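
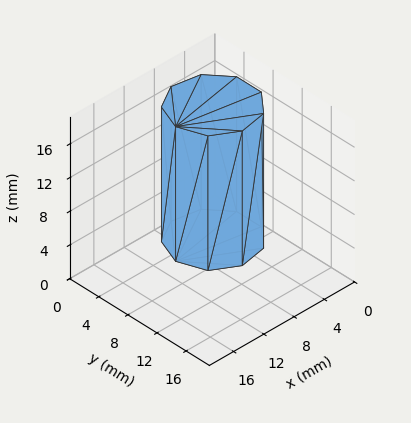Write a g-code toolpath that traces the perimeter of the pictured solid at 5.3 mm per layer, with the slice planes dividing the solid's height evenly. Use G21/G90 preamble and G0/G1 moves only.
Reading the render: the shape is a regular 9-sided prism (a cylinder approximated with 9 flat sides), circumscribed radius ≈ 5 mm, height ≈ 16 mm (dimensions read to the nearest mm from the axis ticks). For the g-code, the solid's height is divided into equal slices at the stated Δz and each level perimeter traced with G1 moves after a G0 lift.

; perimeter-only toolpath
G21 ; units = mm
G90 ; absolute positioning
G28 ; home
; layer 1
G0 Z5.3
G0 X10.0 Y5.0
G1 X8.8 Y8.2
G1 X5.9 Y9.9
G1 X2.5 Y9.3
G1 X0.3 Y6.7
G1 X0.3 Y3.3
G1 X2.5 Y0.7
G1 X5.9 Y0.1
G1 X8.8 Y1.8
G1 X10.0 Y5.0
; layer 2
G0 Z10.7
G0 X10.0 Y5.0
G1 X8.8 Y8.2
G1 X5.9 Y9.9
G1 X2.5 Y9.3
G1 X0.3 Y6.7
G1 X0.3 Y3.3
G1 X2.5 Y0.7
G1 X5.9 Y0.1
G1 X8.8 Y1.8
G1 X10.0 Y5.0
; layer 3
G0 Z16.0
G0 X10.0 Y5.0
G1 X8.8 Y8.2
G1 X5.9 Y9.9
G1 X2.5 Y9.3
G1 X0.3 Y6.7
G1 X0.3 Y3.3
G1 X2.5 Y0.7
G1 X5.9 Y0.1
G1 X8.8 Y1.8
G1 X10.0 Y5.0
M2 ; end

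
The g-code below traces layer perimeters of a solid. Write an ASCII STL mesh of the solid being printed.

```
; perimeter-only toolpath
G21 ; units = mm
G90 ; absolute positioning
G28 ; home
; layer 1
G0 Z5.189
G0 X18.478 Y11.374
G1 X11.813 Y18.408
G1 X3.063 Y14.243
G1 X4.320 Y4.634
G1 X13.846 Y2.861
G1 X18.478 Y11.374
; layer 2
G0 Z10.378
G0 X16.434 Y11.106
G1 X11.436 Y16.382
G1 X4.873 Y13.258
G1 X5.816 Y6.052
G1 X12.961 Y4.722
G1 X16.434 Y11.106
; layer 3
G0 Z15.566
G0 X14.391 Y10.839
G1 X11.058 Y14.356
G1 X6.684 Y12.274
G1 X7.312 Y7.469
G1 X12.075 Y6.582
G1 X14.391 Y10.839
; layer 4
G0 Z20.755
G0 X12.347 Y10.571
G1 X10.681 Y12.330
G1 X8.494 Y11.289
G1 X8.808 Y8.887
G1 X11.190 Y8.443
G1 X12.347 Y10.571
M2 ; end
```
solid part
  facet normal 0.0000 0.0000 -1.0000
    outer loop
      vertex 1.253 15.228 0.000
      vertex 12.190 20.434 0.000
      vertex 20.521 11.641 0.000
    endloop
  endfacet
  facet normal 0.0000 0.0000 -1.0000
    outer loop
      vertex 2.824 3.217 0.000
      vertex 1.253 15.228 0.000
      vertex 20.521 11.641 0.000
    endloop
  endfacet
  facet normal 0.0000 0.0000 -1.0000
    outer loop
      vertex 14.732 1.000 0.000
      vertex 2.824 3.217 0.000
      vertex 20.521 11.641 0.000
    endloop
  endfacet
  facet normal 0.6911 0.6548 0.3059
    outer loop
      vertex 20.521 11.641 0.000
      vertex 12.190 20.434 0.000
      vertex 10.304 10.304 25.944
    endloop
  endfacet
  facet normal -0.4092 0.8596 0.3059
    outer loop
      vertex 12.190 20.434 0.000
      vertex 1.253 15.228 0.000
      vertex 10.304 10.304 25.944
    endloop
  endfacet
  facet normal -0.9440 -0.1235 0.3059
    outer loop
      vertex 1.253 15.228 0.000
      vertex 2.824 3.217 0.000
      vertex 10.304 10.304 25.944
    endloop
  endfacet
  facet normal -0.1743 -0.9360 0.3059
    outer loop
      vertex 2.824 3.217 0.000
      vertex 14.732 1.000 0.000
      vertex 10.304 10.304 25.944
    endloop
  endfacet
  facet normal 0.8363 -0.4550 0.3059
    outer loop
      vertex 14.732 1.000 0.000
      vertex 20.521 11.641 0.000
      vertex 10.304 10.304 25.944
    endloop
  endfacet
endsolid part

The G0 Z moves step by Δz≈5.189 mm. The G1 loops shrink linearly with z, so the solid tapers from its base footprint up to z≈25.9. Closing with a flat bottom cap and the tapered top and triangulating gives 8 facets — a regular 5-sided pyramid, base circumscribed radius ≈ 10.3 mm, apex at z ≈ 25.9 mm.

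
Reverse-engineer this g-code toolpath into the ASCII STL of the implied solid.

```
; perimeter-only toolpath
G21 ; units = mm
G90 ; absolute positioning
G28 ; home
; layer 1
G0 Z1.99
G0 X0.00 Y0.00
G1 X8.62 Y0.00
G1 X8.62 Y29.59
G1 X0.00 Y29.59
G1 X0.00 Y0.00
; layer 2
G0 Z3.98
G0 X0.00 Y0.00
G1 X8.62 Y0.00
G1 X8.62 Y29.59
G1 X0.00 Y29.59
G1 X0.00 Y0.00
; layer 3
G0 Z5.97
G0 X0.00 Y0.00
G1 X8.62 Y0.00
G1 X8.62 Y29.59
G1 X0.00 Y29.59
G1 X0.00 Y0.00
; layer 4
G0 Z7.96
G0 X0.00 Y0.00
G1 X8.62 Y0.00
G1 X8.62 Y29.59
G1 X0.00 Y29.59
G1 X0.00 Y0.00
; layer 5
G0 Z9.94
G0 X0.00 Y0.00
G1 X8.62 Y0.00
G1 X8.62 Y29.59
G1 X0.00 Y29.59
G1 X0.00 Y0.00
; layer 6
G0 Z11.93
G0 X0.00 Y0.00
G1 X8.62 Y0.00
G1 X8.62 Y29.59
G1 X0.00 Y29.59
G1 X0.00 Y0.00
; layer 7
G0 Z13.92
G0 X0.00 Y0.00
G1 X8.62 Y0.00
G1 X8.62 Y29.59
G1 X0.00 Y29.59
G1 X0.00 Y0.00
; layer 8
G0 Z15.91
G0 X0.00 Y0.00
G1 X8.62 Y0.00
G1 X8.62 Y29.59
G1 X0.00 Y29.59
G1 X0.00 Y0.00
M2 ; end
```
solid part
  facet normal 0.0000 0.0000 -1.0000
    outer loop
      vertex 8.62 29.59 0.00
      vertex 8.62 0.00 0.00
      vertex 0.00 0.00 0.00
    endloop
  endfacet
  facet normal 0.0000 0.0000 -1.0000
    outer loop
      vertex 0.00 29.59 0.00
      vertex 8.62 29.59 0.00
      vertex 0.00 0.00 0.00
    endloop
  endfacet
  facet normal 0.0000 0.0000 1.0000
    outer loop
      vertex 0.00 0.00 15.91
      vertex 8.62 0.00 15.91
      vertex 8.62 29.59 15.91
    endloop
  endfacet
  facet normal 0.0000 0.0000 1.0000
    outer loop
      vertex 0.00 0.00 15.91
      vertex 8.62 29.59 15.91
      vertex 0.00 29.59 15.91
    endloop
  endfacet
  facet normal 0.0000 -1.0000 0.0000
    outer loop
      vertex 0.00 0.00 0.00
      vertex 8.62 0.00 0.00
      vertex 8.62 0.00 15.91
    endloop
  endfacet
  facet normal 0.0000 -1.0000 0.0000
    outer loop
      vertex 0.00 0.00 0.00
      vertex 8.62 0.00 15.91
      vertex 0.00 0.00 15.91
    endloop
  endfacet
  facet normal 0.0000 1.0000 0.0000
    outer loop
      vertex 8.62 29.59 15.91
      vertex 8.62 29.59 0.00
      vertex 0.00 29.59 0.00
    endloop
  endfacet
  facet normal 0.0000 1.0000 0.0000
    outer loop
      vertex 0.00 29.59 15.91
      vertex 8.62 29.59 15.91
      vertex 0.00 29.59 0.00
    endloop
  endfacet
  facet normal -1.0000 0.0000 0.0000
    outer loop
      vertex 0.00 29.59 15.91
      vertex 0.00 29.59 0.00
      vertex 0.00 0.00 0.00
    endloop
  endfacet
  facet normal -1.0000 0.0000 0.0000
    outer loop
      vertex 0.00 0.00 15.91
      vertex 0.00 29.59 15.91
      vertex 0.00 0.00 0.00
    endloop
  endfacet
  facet normal 1.0000 0.0000 0.0000
    outer loop
      vertex 8.62 0.00 0.00
      vertex 8.62 29.59 0.00
      vertex 8.62 29.59 15.91
    endloop
  endfacet
  facet normal 1.0000 0.0000 0.0000
    outer loop
      vertex 8.62 0.00 0.00
      vertex 8.62 29.59 15.91
      vertex 8.62 0.00 15.91
    endloop
  endfacet
endsolid part

The G0 Z moves step by Δz≈1.99 mm. Every layer's G1 loop is the same polygon, so the solid is a straight extrusion of it from z=0 to z≈15.9. Closing with flat bottom and top caps and triangulating gives 12 facets — a rectangular box, roughly 8.62 × 29.6 mm footprint and 15.9 mm tall.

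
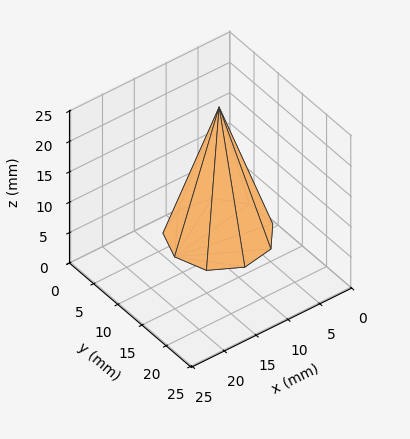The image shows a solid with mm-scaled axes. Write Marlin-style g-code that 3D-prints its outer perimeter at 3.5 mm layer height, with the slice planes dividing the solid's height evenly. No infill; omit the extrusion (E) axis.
Reading the render: the shape is a regular 9-sided pyramid, base circumscribed radius ≈ 7 mm, apex at z ≈ 21 mm (dimensions read to the nearest mm from the axis ticks). For the g-code, the solid's height is divided into equal slices at the stated Δz and each level perimeter traced with G1 moves after a G0 lift.

; perimeter-only toolpath
G21 ; units = mm
G90 ; absolute positioning
G28 ; home
; layer 1
G0 Z3.5
G0 X12.8 Y7.0
G1 X11.5 Y10.8
G1 X8.0 Y12.8
G1 X4.1 Y12.1
G1 X1.5 Y9.0
G1 X1.5 Y5.0
G1 X4.1 Y1.9
G1 X8.0 Y1.2
G1 X11.5 Y3.2
G1 X12.8 Y7.0
; layer 2
G0 Z7.0
G0 X11.7 Y7.0
G1 X10.6 Y10.0
G1 X7.8 Y11.6
G1 X4.7 Y11.1
G1 X2.6 Y8.6
G1 X2.6 Y5.4
G1 X4.7 Y2.9
G1 X7.8 Y2.4
G1 X10.6 Y4.0
G1 X11.7 Y7.0
; layer 3
G0 Z10.5
G0 X10.5 Y7.0
G1 X9.7 Y9.2
G1 X7.6 Y10.4
G1 X5.2 Y10.1
G1 X3.7 Y8.2
G1 X3.7 Y5.8
G1 X5.2 Y4.0
G1 X7.6 Y3.5
G1 X9.7 Y4.8
G1 X10.5 Y7.0
; layer 4
G0 Z14.0
G0 X9.3 Y7.0
G1 X8.8 Y8.5
G1 X7.4 Y9.3
G1 X5.8 Y9.0
G1 X4.8 Y7.8
G1 X4.8 Y6.2
G1 X5.8 Y5.0
G1 X7.4 Y4.7
G1 X8.8 Y5.5
G1 X9.3 Y7.0
; layer 5
G0 Z17.5
G0 X8.2 Y7.0
G1 X7.9 Y7.8
G1 X7.2 Y8.2
G1 X6.4 Y8.0
G1 X5.9 Y7.4
G1 X5.9 Y6.6
G1 X6.4 Y6.0
G1 X7.2 Y5.9
G1 X7.9 Y6.3
G1 X8.2 Y7.0
M2 ; end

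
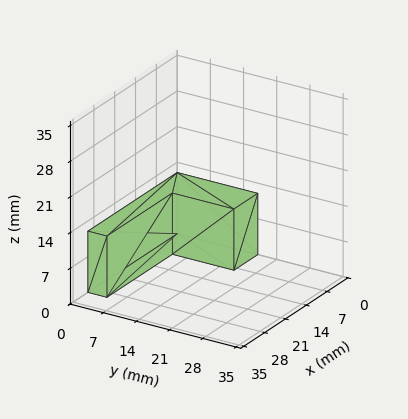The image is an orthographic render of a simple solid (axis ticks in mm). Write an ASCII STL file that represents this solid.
Reading the render: the shape is an L-shaped prism: outer 30 × 17 mm, arm thicknesses ≈ 4 mm (horizontal) and 8 mm (vertical), extruded 12 mm in z (dimensions read to the nearest mm from the axis ticks). For the STL, each face is triangulated and given an outward normal.

solid part
  facet normal 0.0000 0.0000 -1.0000
    outer loop
      vertex 30.00 4.00 0.00
      vertex 30.00 0.00 0.00
      vertex 0.00 0.00 0.00
    endloop
  endfacet
  facet normal 0.0000 0.0000 -1.0000
    outer loop
      vertex 8.00 4.00 0.00
      vertex 30.00 4.00 0.00
      vertex 0.00 0.00 0.00
    endloop
  endfacet
  facet normal 0.0000 0.0000 -1.0000
    outer loop
      vertex 8.00 17.00 0.00
      vertex 8.00 4.00 0.00
      vertex 0.00 0.00 0.00
    endloop
  endfacet
  facet normal 0.0000 0.0000 -1.0000
    outer loop
      vertex 0.00 17.00 0.00
      vertex 8.00 17.00 0.00
      vertex 0.00 0.00 0.00
    endloop
  endfacet
  facet normal 0.0000 0.0000 1.0000
    outer loop
      vertex 0.00 0.00 12.00
      vertex 30.00 0.00 12.00
      vertex 30.00 4.00 12.00
    endloop
  endfacet
  facet normal 0.0000 0.0000 1.0000
    outer loop
      vertex 0.00 0.00 12.00
      vertex 30.00 4.00 12.00
      vertex 8.00 4.00 12.00
    endloop
  endfacet
  facet normal 0.0000 0.0000 1.0000
    outer loop
      vertex 0.00 0.00 12.00
      vertex 8.00 4.00 12.00
      vertex 8.00 17.00 12.00
    endloop
  endfacet
  facet normal 0.0000 0.0000 1.0000
    outer loop
      vertex 0.00 0.00 12.00
      vertex 8.00 17.00 12.00
      vertex 0.00 17.00 12.00
    endloop
  endfacet
  facet normal 0.0000 -1.0000 0.0000
    outer loop
      vertex 0.00 0.00 0.00
      vertex 30.00 0.00 0.00
      vertex 30.00 0.00 12.00
    endloop
  endfacet
  facet normal 0.0000 -1.0000 0.0000
    outer loop
      vertex 0.00 0.00 0.00
      vertex 30.00 0.00 12.00
      vertex 0.00 0.00 12.00
    endloop
  endfacet
  facet normal 1.0000 0.0000 0.0000
    outer loop
      vertex 30.00 0.00 0.00
      vertex 30.00 4.00 0.00
      vertex 30.00 4.00 12.00
    endloop
  endfacet
  facet normal 1.0000 0.0000 0.0000
    outer loop
      vertex 30.00 0.00 0.00
      vertex 30.00 4.00 12.00
      vertex 30.00 0.00 12.00
    endloop
  endfacet
  facet normal 0.0000 1.0000 0.0000
    outer loop
      vertex 30.00 4.00 0.00
      vertex 8.00 4.00 0.00
      vertex 8.00 4.00 12.00
    endloop
  endfacet
  facet normal 0.0000 1.0000 0.0000
    outer loop
      vertex 30.00 4.00 0.00
      vertex 8.00 4.00 12.00
      vertex 30.00 4.00 12.00
    endloop
  endfacet
  facet normal 1.0000 0.0000 0.0000
    outer loop
      vertex 8.00 4.00 0.00
      vertex 8.00 17.00 0.00
      vertex 8.00 17.00 12.00
    endloop
  endfacet
  facet normal 1.0000 0.0000 0.0000
    outer loop
      vertex 8.00 4.00 0.00
      vertex 8.00 17.00 12.00
      vertex 8.00 4.00 12.00
    endloop
  endfacet
  facet normal 0.0000 1.0000 0.0000
    outer loop
      vertex 8.00 17.00 0.00
      vertex 0.00 17.00 0.00
      vertex 0.00 17.00 12.00
    endloop
  endfacet
  facet normal 0.0000 1.0000 0.0000
    outer loop
      vertex 8.00 17.00 0.00
      vertex 0.00 17.00 12.00
      vertex 8.00 17.00 12.00
    endloop
  endfacet
  facet normal -1.0000 0.0000 0.0000
    outer loop
      vertex 0.00 17.00 0.00
      vertex 0.00 0.00 0.00
      vertex 0.00 0.00 12.00
    endloop
  endfacet
  facet normal -1.0000 0.0000 0.0000
    outer loop
      vertex 0.00 17.00 0.00
      vertex 0.00 0.00 12.00
      vertex 0.00 17.00 12.00
    endloop
  endfacet
endsolid part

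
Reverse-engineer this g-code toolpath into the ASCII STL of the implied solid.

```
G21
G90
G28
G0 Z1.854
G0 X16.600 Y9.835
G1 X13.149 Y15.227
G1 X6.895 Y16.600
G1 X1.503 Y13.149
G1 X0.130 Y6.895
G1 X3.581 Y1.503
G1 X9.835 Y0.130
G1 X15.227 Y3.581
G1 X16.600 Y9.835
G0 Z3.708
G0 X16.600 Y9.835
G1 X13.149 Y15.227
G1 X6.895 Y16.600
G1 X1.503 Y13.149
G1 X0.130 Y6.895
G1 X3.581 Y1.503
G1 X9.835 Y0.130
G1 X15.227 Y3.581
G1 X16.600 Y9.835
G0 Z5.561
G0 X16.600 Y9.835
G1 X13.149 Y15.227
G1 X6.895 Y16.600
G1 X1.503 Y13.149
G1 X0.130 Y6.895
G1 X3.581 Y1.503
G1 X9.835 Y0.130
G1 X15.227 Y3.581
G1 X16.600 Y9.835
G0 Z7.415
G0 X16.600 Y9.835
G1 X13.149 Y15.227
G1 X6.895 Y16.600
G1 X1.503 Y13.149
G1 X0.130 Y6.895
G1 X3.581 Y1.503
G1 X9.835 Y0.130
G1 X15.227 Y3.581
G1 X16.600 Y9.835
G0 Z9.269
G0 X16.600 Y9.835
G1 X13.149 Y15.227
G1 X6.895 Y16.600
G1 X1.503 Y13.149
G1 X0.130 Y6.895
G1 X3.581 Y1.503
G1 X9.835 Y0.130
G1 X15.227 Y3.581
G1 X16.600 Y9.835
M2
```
solid part
  facet normal 0.0000 0.0000 -1.0000
    outer loop
      vertex 6.895 16.600 0.000
      vertex 13.149 15.227 0.000
      vertex 16.600 9.835 0.000
    endloop
  endfacet
  facet normal 0.0000 0.0000 -1.0000
    outer loop
      vertex 1.503 13.149 0.000
      vertex 6.895 16.600 0.000
      vertex 16.600 9.835 0.000
    endloop
  endfacet
  facet normal 0.0000 0.0000 -1.0000
    outer loop
      vertex 0.130 6.895 0.000
      vertex 1.503 13.149 0.000
      vertex 16.600 9.835 0.000
    endloop
  endfacet
  facet normal 0.0000 0.0000 -1.0000
    outer loop
      vertex 3.581 1.503 0.000
      vertex 0.130 6.895 0.000
      vertex 16.600 9.835 0.000
    endloop
  endfacet
  facet normal 0.0000 0.0000 -1.0000
    outer loop
      vertex 9.835 0.130 0.000
      vertex 3.581 1.503 0.000
      vertex 16.600 9.835 0.000
    endloop
  endfacet
  facet normal 0.0000 0.0000 -1.0000
    outer loop
      vertex 15.227 3.581 0.000
      vertex 9.835 0.130 0.000
      vertex 16.600 9.835 0.000
    endloop
  endfacet
  facet normal 0.0000 0.0000 1.0000
    outer loop
      vertex 16.600 9.835 9.269
      vertex 13.149 15.227 9.269
      vertex 6.895 16.600 9.269
    endloop
  endfacet
  facet normal 0.0000 0.0000 1.0000
    outer loop
      vertex 16.600 9.835 9.269
      vertex 6.895 16.600 9.269
      vertex 1.503 13.149 9.269
    endloop
  endfacet
  facet normal 0.0000 0.0000 1.0000
    outer loop
      vertex 16.600 9.835 9.269
      vertex 1.503 13.149 9.269
      vertex 0.130 6.895 9.269
    endloop
  endfacet
  facet normal 0.0000 0.0000 1.0000
    outer loop
      vertex 16.600 9.835 9.269
      vertex 0.130 6.895 9.269
      vertex 3.581 1.503 9.269
    endloop
  endfacet
  facet normal 0.0000 0.0000 1.0000
    outer loop
      vertex 16.600 9.835 9.269
      vertex 3.581 1.503 9.269
      vertex 9.835 0.130 9.269
    endloop
  endfacet
  facet normal 0.0000 0.0000 1.0000
    outer loop
      vertex 16.600 9.835 9.269
      vertex 9.835 0.130 9.269
      vertex 15.227 3.581 9.269
    endloop
  endfacet
  facet normal 0.8423 0.5391 0.0000
    outer loop
      vertex 16.600 9.835 0.000
      vertex 13.149 15.227 0.000
      vertex 13.149 15.227 9.269
    endloop
  endfacet
  facet normal 0.8423 0.5391 0.0000
    outer loop
      vertex 16.600 9.835 0.000
      vertex 13.149 15.227 9.269
      vertex 16.600 9.835 9.269
    endloop
  endfacet
  facet normal 0.2144 0.9767 0.0000
    outer loop
      vertex 13.149 15.227 0.000
      vertex 6.895 16.600 0.000
      vertex 6.895 16.600 9.269
    endloop
  endfacet
  facet normal 0.2144 0.9767 0.0000
    outer loop
      vertex 13.149 15.227 0.000
      vertex 6.895 16.600 9.269
      vertex 13.149 15.227 9.269
    endloop
  endfacet
  facet normal -0.5391 0.8423 0.0000
    outer loop
      vertex 6.895 16.600 0.000
      vertex 1.503 13.149 0.000
      vertex 1.503 13.149 9.269
    endloop
  endfacet
  facet normal -0.5391 0.8423 0.0000
    outer loop
      vertex 6.895 16.600 0.000
      vertex 1.503 13.149 9.269
      vertex 6.895 16.600 9.269
    endloop
  endfacet
  facet normal -0.9767 0.2144 0.0000
    outer loop
      vertex 1.503 13.149 0.000
      vertex 0.130 6.895 0.000
      vertex 0.130 6.895 9.269
    endloop
  endfacet
  facet normal -0.9767 0.2144 0.0000
    outer loop
      vertex 1.503 13.149 0.000
      vertex 0.130 6.895 9.269
      vertex 1.503 13.149 9.269
    endloop
  endfacet
  facet normal -0.8423 -0.5391 0.0000
    outer loop
      vertex 0.130 6.895 0.000
      vertex 3.581 1.503 0.000
      vertex 3.581 1.503 9.269
    endloop
  endfacet
  facet normal -0.8423 -0.5391 0.0000
    outer loop
      vertex 0.130 6.895 0.000
      vertex 3.581 1.503 9.269
      vertex 0.130 6.895 9.269
    endloop
  endfacet
  facet normal -0.2144 -0.9767 0.0000
    outer loop
      vertex 3.581 1.503 0.000
      vertex 9.835 0.130 0.000
      vertex 9.835 0.130 9.269
    endloop
  endfacet
  facet normal -0.2144 -0.9767 0.0000
    outer loop
      vertex 3.581 1.503 0.000
      vertex 9.835 0.130 9.269
      vertex 3.581 1.503 9.269
    endloop
  endfacet
  facet normal 0.5391 -0.8423 0.0000
    outer loop
      vertex 9.835 0.130 0.000
      vertex 15.227 3.581 0.000
      vertex 15.227 3.581 9.269
    endloop
  endfacet
  facet normal 0.5391 -0.8423 0.0000
    outer loop
      vertex 9.835 0.130 0.000
      vertex 15.227 3.581 9.269
      vertex 9.835 0.130 9.269
    endloop
  endfacet
  facet normal 0.9767 -0.2144 0.0000
    outer loop
      vertex 15.227 3.581 0.000
      vertex 16.600 9.835 0.000
      vertex 16.600 9.835 9.269
    endloop
  endfacet
  facet normal 0.9767 -0.2144 0.0000
    outer loop
      vertex 15.227 3.581 0.000
      vertex 16.600 9.835 9.269
      vertex 15.227 3.581 9.269
    endloop
  endfacet
endsolid part

The G0 Z moves step by Δz≈1.854 mm. Every layer's G1 loop is the same polygon, so the solid is a straight extrusion of it from z=0 to z≈9.27. Closing with flat bottom and top caps and triangulating gives 28 facets — a regular 8-sided prism (a cylinder approximated with 8 flat sides), circumscribed radius ≈ 8.37 mm, height ≈ 9.27 mm.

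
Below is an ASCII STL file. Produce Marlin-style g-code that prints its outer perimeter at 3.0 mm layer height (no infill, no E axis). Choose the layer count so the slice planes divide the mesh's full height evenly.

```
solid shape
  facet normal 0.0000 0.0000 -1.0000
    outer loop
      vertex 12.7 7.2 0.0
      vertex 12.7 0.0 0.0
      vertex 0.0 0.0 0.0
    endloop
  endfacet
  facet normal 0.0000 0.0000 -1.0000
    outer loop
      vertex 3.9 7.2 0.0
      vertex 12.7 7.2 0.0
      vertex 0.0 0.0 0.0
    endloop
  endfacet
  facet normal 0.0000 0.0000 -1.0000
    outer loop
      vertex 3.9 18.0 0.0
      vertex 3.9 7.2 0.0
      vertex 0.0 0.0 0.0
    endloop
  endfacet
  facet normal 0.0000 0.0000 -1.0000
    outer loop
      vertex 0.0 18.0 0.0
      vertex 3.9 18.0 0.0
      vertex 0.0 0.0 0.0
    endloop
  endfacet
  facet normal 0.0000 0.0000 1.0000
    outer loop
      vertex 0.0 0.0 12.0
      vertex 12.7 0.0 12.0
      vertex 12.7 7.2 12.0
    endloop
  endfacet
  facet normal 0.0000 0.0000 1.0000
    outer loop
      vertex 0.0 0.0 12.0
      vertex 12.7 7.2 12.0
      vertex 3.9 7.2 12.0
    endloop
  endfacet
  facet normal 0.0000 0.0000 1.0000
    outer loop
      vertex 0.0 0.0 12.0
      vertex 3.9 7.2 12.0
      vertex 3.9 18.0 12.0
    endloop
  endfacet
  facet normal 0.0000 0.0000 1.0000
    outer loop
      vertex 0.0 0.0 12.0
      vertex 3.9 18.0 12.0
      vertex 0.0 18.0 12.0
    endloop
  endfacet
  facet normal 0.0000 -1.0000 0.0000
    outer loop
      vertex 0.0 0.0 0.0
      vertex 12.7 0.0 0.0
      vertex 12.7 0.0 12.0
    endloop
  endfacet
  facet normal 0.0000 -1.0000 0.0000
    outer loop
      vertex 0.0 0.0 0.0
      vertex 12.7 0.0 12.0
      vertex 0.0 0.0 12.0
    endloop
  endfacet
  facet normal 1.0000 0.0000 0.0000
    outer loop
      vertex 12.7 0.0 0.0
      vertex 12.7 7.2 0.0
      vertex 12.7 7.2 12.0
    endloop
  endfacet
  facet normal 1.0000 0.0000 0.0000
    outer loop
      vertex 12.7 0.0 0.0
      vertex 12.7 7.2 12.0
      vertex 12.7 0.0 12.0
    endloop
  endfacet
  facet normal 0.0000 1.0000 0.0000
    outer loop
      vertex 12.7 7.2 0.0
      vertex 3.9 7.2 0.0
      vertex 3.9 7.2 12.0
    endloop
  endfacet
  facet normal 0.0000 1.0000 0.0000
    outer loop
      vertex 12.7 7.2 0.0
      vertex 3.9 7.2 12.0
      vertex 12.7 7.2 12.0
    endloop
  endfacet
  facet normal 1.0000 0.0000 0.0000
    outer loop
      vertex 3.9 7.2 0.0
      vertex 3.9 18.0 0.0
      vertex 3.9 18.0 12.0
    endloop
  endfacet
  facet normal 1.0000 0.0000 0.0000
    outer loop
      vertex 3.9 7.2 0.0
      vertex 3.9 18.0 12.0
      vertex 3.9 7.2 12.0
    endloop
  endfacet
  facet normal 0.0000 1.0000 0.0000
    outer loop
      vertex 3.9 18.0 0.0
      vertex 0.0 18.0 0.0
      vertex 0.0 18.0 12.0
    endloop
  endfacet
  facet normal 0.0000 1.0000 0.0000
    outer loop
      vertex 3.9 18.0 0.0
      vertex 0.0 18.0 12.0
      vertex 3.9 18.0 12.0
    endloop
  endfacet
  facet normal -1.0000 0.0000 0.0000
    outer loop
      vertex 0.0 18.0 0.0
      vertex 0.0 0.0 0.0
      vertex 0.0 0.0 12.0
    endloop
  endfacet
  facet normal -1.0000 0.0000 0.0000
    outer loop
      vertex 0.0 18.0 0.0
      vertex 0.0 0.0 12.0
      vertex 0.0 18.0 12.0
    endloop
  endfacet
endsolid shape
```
; perimeter-only toolpath
G21 ; units = mm
G90 ; absolute positioning
G28 ; home
; layer 1
G0 Z3.0
G0 X0.0 Y0.0
G1 X12.7 Y0.0
G1 X12.7 Y7.2
G1 X3.9 Y7.2
G1 X3.9 Y18.0
G1 X0.0 Y18.0
G1 X0.0 Y0.0
; layer 2
G0 Z6.0
G0 X0.0 Y0.0
G1 X12.7 Y0.0
G1 X12.7 Y7.2
G1 X3.9 Y7.2
G1 X3.9 Y18.0
G1 X0.0 Y18.0
G1 X0.0 Y0.0
; layer 3
G0 Z9.0
G0 X0.0 Y0.0
G1 X12.7 Y0.0
G1 X12.7 Y7.2
G1 X3.9 Y7.2
G1 X3.9 Y18.0
G1 X0.0 Y18.0
G1 X0.0 Y0.0
; layer 4
G0 Z12.0
G0 X0.0 Y0.0
G1 X12.7 Y0.0
G1 X12.7 Y7.2
G1 X3.9 Y7.2
G1 X3.9 Y18.0
G1 X0.0 Y18.0
G1 X0.0 Y0.0
M2 ; end

The solid is an L-shaped prism: outer 12.7 × 18 mm, arm thicknesses ≈ 7.2 mm (horizontal) and 3.9 mm (vertical), extruded 12 mm in z. Slicing at Δz = 3.0 mm — 4 equal slices spanning the solid's height, so layer i sits at z = i·h/4 — gives 4 non-empty perimeters. Each is a 6-segment closed polygon; G0 lifts to the layer z and rapids to the start vertex, then G1 traces the edges.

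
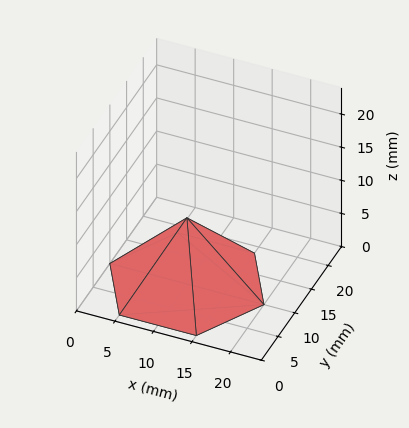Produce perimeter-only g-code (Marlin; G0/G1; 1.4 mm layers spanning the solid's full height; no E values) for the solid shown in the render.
Reading the render: the shape is a regular 6-sided pyramid, base circumscribed radius ≈ 10 mm, apex at z ≈ 10 mm (dimensions read to the nearest mm from the axis ticks). For the g-code, the solid's height is divided into equal slices at the stated Δz and each level perimeter traced with G1 moves after a G0 lift.

; perimeter-only toolpath
G21 ; units = mm
G90 ; absolute positioning
G28 ; home
; layer 1
G0 Z1.4
G0 X18.6 Y10.0
G1 X14.3 Y17.5
G1 X5.7 Y17.5
G1 X1.4 Y10.0
G1 X5.7 Y2.5
G1 X14.3 Y2.5
G1 X18.6 Y10.0
; layer 2
G0 Z2.9
G0 X17.1 Y10.0
G1 X13.6 Y16.2
G1 X6.4 Y16.2
G1 X2.9 Y10.0
G1 X6.4 Y3.8
G1 X13.6 Y3.8
G1 X17.1 Y10.0
; layer 3
G0 Z4.3
G0 X15.7 Y10.0
G1 X12.9 Y15.0
G1 X7.1 Y15.0
G1 X4.3 Y10.0
G1 X7.1 Y5.0
G1 X12.9 Y5.0
G1 X15.7 Y10.0
; layer 4
G0 Z5.7
G0 X14.3 Y10.0
G1 X12.1 Y13.7
G1 X7.9 Y13.7
G1 X5.7 Y10.0
G1 X7.9 Y6.3
G1 X12.1 Y6.3
G1 X14.3 Y10.0
; layer 5
G0 Z7.1
G0 X12.9 Y10.0
G1 X11.4 Y12.5
G1 X8.6 Y12.5
G1 X7.1 Y10.0
G1 X8.6 Y7.5
G1 X11.4 Y7.5
G1 X12.9 Y10.0
; layer 6
G0 Z8.6
G0 X11.4 Y10.0
G1 X10.7 Y11.2
G1 X9.3 Y11.2
G1 X8.6 Y10.0
G1 X9.3 Y8.8
G1 X10.7 Y8.8
G1 X11.4 Y10.0
M2 ; end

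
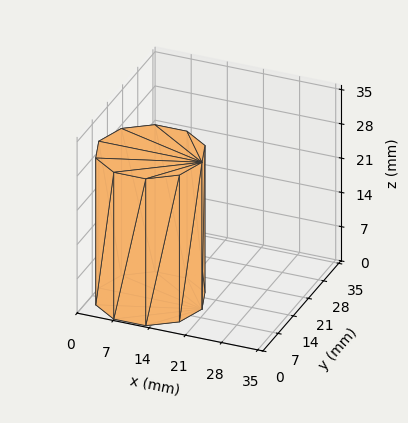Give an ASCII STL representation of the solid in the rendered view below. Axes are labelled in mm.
Reading the render: the shape is a regular 10-sided prism (a cylinder approximated with 10 flat sides), circumscribed radius ≈ 10 mm, height ≈ 30 mm (dimensions read to the nearest mm from the axis ticks). For the STL, each face is triangulated and given an outward normal.

solid part
  facet normal 0.0000 0.0000 -1.0000
    outer loop
      vertex 13.1 19.5 0.0
      vertex 18.1 15.9 0.0
      vertex 20.0 10.0 0.0
    endloop
  endfacet
  facet normal 0.0000 0.0000 -1.0000
    outer loop
      vertex 6.9 19.5 0.0
      vertex 13.1 19.5 0.0
      vertex 20.0 10.0 0.0
    endloop
  endfacet
  facet normal 0.0000 0.0000 -1.0000
    outer loop
      vertex 1.9 15.9 0.0
      vertex 6.9 19.5 0.0
      vertex 20.0 10.0 0.0
    endloop
  endfacet
  facet normal 0.0000 0.0000 -1.0000
    outer loop
      vertex 0.0 10.0 0.0
      vertex 1.9 15.9 0.0
      vertex 20.0 10.0 0.0
    endloop
  endfacet
  facet normal 0.0000 0.0000 -1.0000
    outer loop
      vertex 1.9 4.1 0.0
      vertex 0.0 10.0 0.0
      vertex 20.0 10.0 0.0
    endloop
  endfacet
  facet normal 0.0000 0.0000 -1.0000
    outer loop
      vertex 6.9 0.5 0.0
      vertex 1.9 4.1 0.0
      vertex 20.0 10.0 0.0
    endloop
  endfacet
  facet normal 0.0000 0.0000 -1.0000
    outer loop
      vertex 13.1 0.5 0.0
      vertex 6.9 0.5 0.0
      vertex 20.0 10.0 0.0
    endloop
  endfacet
  facet normal 0.0000 0.0000 -1.0000
    outer loop
      vertex 18.1 4.1 0.0
      vertex 13.1 0.5 0.0
      vertex 20.0 10.0 0.0
    endloop
  endfacet
  facet normal 0.0000 0.0000 1.0000
    outer loop
      vertex 20.0 10.0 30.0
      vertex 18.1 15.9 30.0
      vertex 13.1 19.5 30.0
    endloop
  endfacet
  facet normal 0.0000 0.0000 1.0000
    outer loop
      vertex 20.0 10.0 30.0
      vertex 13.1 19.5 30.0
      vertex 6.9 19.5 30.0
    endloop
  endfacet
  facet normal 0.0000 0.0000 1.0000
    outer loop
      vertex 20.0 10.0 30.0
      vertex 6.9 19.5 30.0
      vertex 1.9 15.9 30.0
    endloop
  endfacet
  facet normal 0.0000 0.0000 1.0000
    outer loop
      vertex 20.0 10.0 30.0
      vertex 1.9 15.9 30.0
      vertex 0.0 10.0 30.0
    endloop
  endfacet
  facet normal 0.0000 0.0000 1.0000
    outer loop
      vertex 20.0 10.0 30.0
      vertex 0.0 10.0 30.0
      vertex 1.9 4.1 30.0
    endloop
  endfacet
  facet normal 0.0000 0.0000 1.0000
    outer loop
      vertex 20.0 10.0 30.0
      vertex 1.9 4.1 30.0
      vertex 6.9 0.5 30.0
    endloop
  endfacet
  facet normal 0.0000 0.0000 1.0000
    outer loop
      vertex 20.0 10.0 30.0
      vertex 6.9 0.5 30.0
      vertex 13.1 0.5 30.0
    endloop
  endfacet
  facet normal 0.0000 0.0000 1.0000
    outer loop
      vertex 20.0 10.0 30.0
      vertex 13.1 0.5 30.0
      vertex 18.1 4.1 30.0
    endloop
  endfacet
  facet normal 0.9519 0.3065 0.0000
    outer loop
      vertex 20.0 10.0 0.0
      vertex 18.1 15.9 0.0
      vertex 18.1 15.9 30.0
    endloop
  endfacet
  facet normal 0.9519 0.3065 0.0000
    outer loop
      vertex 20.0 10.0 0.0
      vertex 18.1 15.9 30.0
      vertex 20.0 10.0 30.0
    endloop
  endfacet
  facet normal 0.5843 0.8115 0.0000
    outer loop
      vertex 18.1 15.9 0.0
      vertex 13.1 19.5 0.0
      vertex 13.1 19.5 30.0
    endloop
  endfacet
  facet normal 0.5843 0.8115 0.0000
    outer loop
      vertex 18.1 15.9 0.0
      vertex 13.1 19.5 30.0
      vertex 18.1 15.9 30.0
    endloop
  endfacet
  facet normal 0.0000 1.0000 0.0000
    outer loop
      vertex 13.1 19.5 0.0
      vertex 6.9 19.5 0.0
      vertex 6.9 19.5 30.0
    endloop
  endfacet
  facet normal 0.0000 1.0000 0.0000
    outer loop
      vertex 13.1 19.5 0.0
      vertex 6.9 19.5 30.0
      vertex 13.1 19.5 30.0
    endloop
  endfacet
  facet normal -0.5843 0.8115 0.0000
    outer loop
      vertex 6.9 19.5 0.0
      vertex 1.9 15.9 0.0
      vertex 1.9 15.9 30.0
    endloop
  endfacet
  facet normal -0.5843 0.8115 0.0000
    outer loop
      vertex 6.9 19.5 0.0
      vertex 1.9 15.9 30.0
      vertex 6.9 19.5 30.0
    endloop
  endfacet
  facet normal -0.9519 0.3065 0.0000
    outer loop
      vertex 1.9 15.9 0.0
      vertex 0.0 10.0 0.0
      vertex 0.0 10.0 30.0
    endloop
  endfacet
  facet normal -0.9519 0.3065 0.0000
    outer loop
      vertex 1.9 15.9 0.0
      vertex 0.0 10.0 30.0
      vertex 1.9 15.9 30.0
    endloop
  endfacet
  facet normal -0.9519 -0.3065 0.0000
    outer loop
      vertex 0.0 10.0 0.0
      vertex 1.9 4.1 0.0
      vertex 1.9 4.1 30.0
    endloop
  endfacet
  facet normal -0.9519 -0.3065 0.0000
    outer loop
      vertex 0.0 10.0 0.0
      vertex 1.9 4.1 30.0
      vertex 0.0 10.0 30.0
    endloop
  endfacet
  facet normal -0.5843 -0.8115 0.0000
    outer loop
      vertex 1.9 4.1 0.0
      vertex 6.9 0.5 0.0
      vertex 6.9 0.5 30.0
    endloop
  endfacet
  facet normal -0.5843 -0.8115 0.0000
    outer loop
      vertex 1.9 4.1 0.0
      vertex 6.9 0.5 30.0
      vertex 1.9 4.1 30.0
    endloop
  endfacet
  facet normal 0.0000 -1.0000 0.0000
    outer loop
      vertex 6.9 0.5 0.0
      vertex 13.1 0.5 0.0
      vertex 13.1 0.5 30.0
    endloop
  endfacet
  facet normal 0.0000 -1.0000 0.0000
    outer loop
      vertex 6.9 0.5 0.0
      vertex 13.1 0.5 30.0
      vertex 6.9 0.5 30.0
    endloop
  endfacet
  facet normal 0.5843 -0.8115 0.0000
    outer loop
      vertex 13.1 0.5 0.0
      vertex 18.1 4.1 0.0
      vertex 18.1 4.1 30.0
    endloop
  endfacet
  facet normal 0.5843 -0.8115 0.0000
    outer loop
      vertex 13.1 0.5 0.0
      vertex 18.1 4.1 30.0
      vertex 13.1 0.5 30.0
    endloop
  endfacet
  facet normal 0.9519 -0.3065 0.0000
    outer loop
      vertex 18.1 4.1 0.0
      vertex 20.0 10.0 0.0
      vertex 20.0 10.0 30.0
    endloop
  endfacet
  facet normal 0.9519 -0.3065 0.0000
    outer loop
      vertex 18.1 4.1 0.0
      vertex 20.0 10.0 30.0
      vertex 18.1 4.1 30.0
    endloop
  endfacet
endsolid part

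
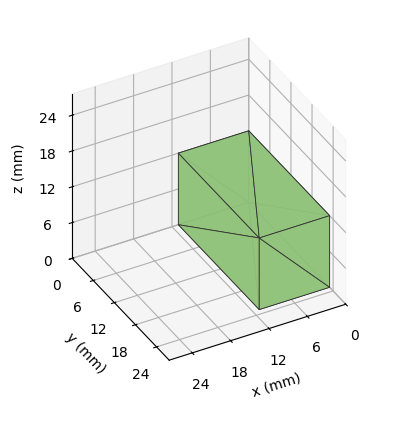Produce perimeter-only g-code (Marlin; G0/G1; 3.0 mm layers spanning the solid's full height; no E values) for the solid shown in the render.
Reading the render: the shape is a rectangular box, roughly 11 × 23 mm footprint and 12 mm tall (dimensions read to the nearest mm from the axis ticks). For the g-code, the solid's height is divided into equal slices at the stated Δz and each level perimeter traced with G1 moves after a G0 lift.

; perimeter-only toolpath
G21 ; units = mm
G90 ; absolute positioning
G28 ; home
; layer 1
G0 Z3.0
G0 X0.0 Y0.0
G1 X11.0 Y0.0
G1 X11.0 Y23.0
G1 X0.0 Y23.0
G1 X0.0 Y0.0
; layer 2
G0 Z6.0
G0 X0.0 Y0.0
G1 X11.0 Y0.0
G1 X11.0 Y23.0
G1 X0.0 Y23.0
G1 X0.0 Y0.0
; layer 3
G0 Z9.0
G0 X0.0 Y0.0
G1 X11.0 Y0.0
G1 X11.0 Y23.0
G1 X0.0 Y23.0
G1 X0.0 Y0.0
; layer 4
G0 Z12.0
G0 X0.0 Y0.0
G1 X11.0 Y0.0
G1 X11.0 Y23.0
G1 X0.0 Y23.0
G1 X0.0 Y0.0
M2 ; end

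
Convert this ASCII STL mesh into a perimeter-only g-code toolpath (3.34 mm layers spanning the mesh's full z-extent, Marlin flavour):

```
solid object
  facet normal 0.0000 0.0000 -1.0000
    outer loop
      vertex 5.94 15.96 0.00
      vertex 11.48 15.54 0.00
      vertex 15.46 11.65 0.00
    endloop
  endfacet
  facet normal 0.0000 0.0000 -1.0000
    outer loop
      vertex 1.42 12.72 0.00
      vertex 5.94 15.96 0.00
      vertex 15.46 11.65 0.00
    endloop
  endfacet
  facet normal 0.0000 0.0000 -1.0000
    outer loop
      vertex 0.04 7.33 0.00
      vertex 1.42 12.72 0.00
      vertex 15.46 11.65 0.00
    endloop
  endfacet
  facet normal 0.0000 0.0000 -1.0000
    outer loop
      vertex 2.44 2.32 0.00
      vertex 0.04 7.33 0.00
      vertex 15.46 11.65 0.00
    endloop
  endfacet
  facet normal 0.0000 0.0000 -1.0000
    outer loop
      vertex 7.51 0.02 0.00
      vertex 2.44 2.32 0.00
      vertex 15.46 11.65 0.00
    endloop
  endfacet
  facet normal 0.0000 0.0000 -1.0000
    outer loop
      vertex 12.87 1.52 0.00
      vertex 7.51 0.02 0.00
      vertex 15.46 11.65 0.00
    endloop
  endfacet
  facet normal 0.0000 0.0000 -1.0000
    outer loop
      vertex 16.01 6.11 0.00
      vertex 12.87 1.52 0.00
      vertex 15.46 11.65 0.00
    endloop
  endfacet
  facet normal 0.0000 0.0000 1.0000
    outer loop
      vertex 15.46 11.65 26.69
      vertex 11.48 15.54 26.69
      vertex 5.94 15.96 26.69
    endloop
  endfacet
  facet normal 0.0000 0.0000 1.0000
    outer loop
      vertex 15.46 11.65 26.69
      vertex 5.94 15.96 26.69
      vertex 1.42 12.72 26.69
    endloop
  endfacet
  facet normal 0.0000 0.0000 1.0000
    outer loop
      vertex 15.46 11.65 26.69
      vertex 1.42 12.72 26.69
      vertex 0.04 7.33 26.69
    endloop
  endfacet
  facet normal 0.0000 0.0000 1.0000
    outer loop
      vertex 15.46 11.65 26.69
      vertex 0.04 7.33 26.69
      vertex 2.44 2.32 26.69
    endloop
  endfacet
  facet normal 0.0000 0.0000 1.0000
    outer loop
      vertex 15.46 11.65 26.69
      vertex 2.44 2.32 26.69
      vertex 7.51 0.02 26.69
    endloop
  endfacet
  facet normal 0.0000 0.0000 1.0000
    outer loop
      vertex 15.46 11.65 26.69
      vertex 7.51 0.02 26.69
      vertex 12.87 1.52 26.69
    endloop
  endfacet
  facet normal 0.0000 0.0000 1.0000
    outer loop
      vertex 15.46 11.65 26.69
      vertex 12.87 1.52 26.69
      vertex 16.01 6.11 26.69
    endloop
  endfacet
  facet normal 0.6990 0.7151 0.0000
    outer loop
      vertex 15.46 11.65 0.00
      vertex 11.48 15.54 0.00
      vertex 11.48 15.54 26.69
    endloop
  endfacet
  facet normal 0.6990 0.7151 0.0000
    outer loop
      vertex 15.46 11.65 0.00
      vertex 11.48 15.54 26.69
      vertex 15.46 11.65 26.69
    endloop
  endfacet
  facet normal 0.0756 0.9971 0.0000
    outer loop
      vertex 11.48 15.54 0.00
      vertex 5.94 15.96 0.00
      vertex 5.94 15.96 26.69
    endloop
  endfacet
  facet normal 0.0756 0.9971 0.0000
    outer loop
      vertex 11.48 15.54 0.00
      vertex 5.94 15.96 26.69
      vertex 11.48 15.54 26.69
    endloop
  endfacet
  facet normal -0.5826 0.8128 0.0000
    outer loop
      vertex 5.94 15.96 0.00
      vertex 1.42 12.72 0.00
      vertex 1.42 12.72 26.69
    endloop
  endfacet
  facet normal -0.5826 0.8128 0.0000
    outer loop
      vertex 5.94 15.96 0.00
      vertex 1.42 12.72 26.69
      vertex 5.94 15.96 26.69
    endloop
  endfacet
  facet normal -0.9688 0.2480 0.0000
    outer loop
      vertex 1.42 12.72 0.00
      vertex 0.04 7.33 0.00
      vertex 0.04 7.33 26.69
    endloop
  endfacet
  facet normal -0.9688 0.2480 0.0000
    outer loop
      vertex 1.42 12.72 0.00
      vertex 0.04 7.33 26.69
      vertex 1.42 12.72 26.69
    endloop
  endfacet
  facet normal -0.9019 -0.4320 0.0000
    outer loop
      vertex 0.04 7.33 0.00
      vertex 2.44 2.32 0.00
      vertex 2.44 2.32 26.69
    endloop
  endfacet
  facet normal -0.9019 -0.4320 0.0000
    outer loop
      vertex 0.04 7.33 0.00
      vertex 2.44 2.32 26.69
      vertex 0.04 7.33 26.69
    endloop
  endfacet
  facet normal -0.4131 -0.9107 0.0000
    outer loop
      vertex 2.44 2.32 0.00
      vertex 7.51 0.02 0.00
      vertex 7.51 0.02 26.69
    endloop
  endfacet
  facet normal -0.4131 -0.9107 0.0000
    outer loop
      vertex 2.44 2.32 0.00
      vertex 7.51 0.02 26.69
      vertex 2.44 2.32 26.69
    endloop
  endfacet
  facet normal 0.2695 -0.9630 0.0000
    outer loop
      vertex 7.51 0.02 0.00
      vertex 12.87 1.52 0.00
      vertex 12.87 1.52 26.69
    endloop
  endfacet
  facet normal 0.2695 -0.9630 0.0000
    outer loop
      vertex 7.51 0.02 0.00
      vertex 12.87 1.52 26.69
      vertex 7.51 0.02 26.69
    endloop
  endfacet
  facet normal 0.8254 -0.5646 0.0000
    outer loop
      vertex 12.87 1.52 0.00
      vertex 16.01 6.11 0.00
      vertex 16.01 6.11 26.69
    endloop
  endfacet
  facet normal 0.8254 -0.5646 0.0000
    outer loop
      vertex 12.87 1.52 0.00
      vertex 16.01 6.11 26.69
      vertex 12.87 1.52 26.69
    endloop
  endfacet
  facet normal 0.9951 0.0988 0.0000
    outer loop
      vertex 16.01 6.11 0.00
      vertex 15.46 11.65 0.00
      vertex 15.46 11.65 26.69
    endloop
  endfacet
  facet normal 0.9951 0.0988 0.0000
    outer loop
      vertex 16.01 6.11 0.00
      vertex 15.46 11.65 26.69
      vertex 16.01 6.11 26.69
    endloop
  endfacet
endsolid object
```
; perimeter-only toolpath
G21 ; units = mm
G90 ; absolute positioning
G28 ; home
; layer 1
G0 Z3.34
G0 X15.46 Y11.65
G1 X11.48 Y15.54
G1 X5.94 Y15.96
G1 X1.42 Y12.72
G1 X0.04 Y7.33
G1 X2.44 Y2.32
G1 X7.51 Y0.02
G1 X12.87 Y1.52
G1 X16.01 Y6.11
G1 X15.46 Y11.65
; layer 2
G0 Z6.67
G0 X15.46 Y11.65
G1 X11.48 Y15.54
G1 X5.94 Y15.96
G1 X1.42 Y12.72
G1 X0.04 Y7.33
G1 X2.44 Y2.32
G1 X7.51 Y0.02
G1 X12.87 Y1.52
G1 X16.01 Y6.11
G1 X15.46 Y11.65
; layer 3
G0 Z10.01
G0 X15.46 Y11.65
G1 X11.48 Y15.54
G1 X5.94 Y15.96
G1 X1.42 Y12.72
G1 X0.04 Y7.33
G1 X2.44 Y2.32
G1 X7.51 Y0.02
G1 X12.87 Y1.52
G1 X16.01 Y6.11
G1 X15.46 Y11.65
; layer 4
G0 Z13.35
G0 X15.46 Y11.65
G1 X11.48 Y15.54
G1 X5.94 Y15.96
G1 X1.42 Y12.72
G1 X0.04 Y7.33
G1 X2.44 Y2.32
G1 X7.51 Y0.02
G1 X12.87 Y1.52
G1 X16.01 Y6.11
G1 X15.46 Y11.65
; layer 5
G0 Z16.68
G0 X15.46 Y11.65
G1 X11.48 Y15.54
G1 X5.94 Y15.96
G1 X1.42 Y12.72
G1 X0.04 Y7.33
G1 X2.44 Y2.32
G1 X7.51 Y0.02
G1 X12.87 Y1.52
G1 X16.01 Y6.11
G1 X15.46 Y11.65
; layer 6
G0 Z20.02
G0 X15.46 Y11.65
G1 X11.48 Y15.54
G1 X5.94 Y15.96
G1 X1.42 Y12.72
G1 X0.04 Y7.33
G1 X2.44 Y2.32
G1 X7.51 Y0.02
G1 X12.87 Y1.52
G1 X16.01 Y6.11
G1 X15.46 Y11.65
; layer 7
G0 Z23.35
G0 X15.46 Y11.65
G1 X11.48 Y15.54
G1 X5.94 Y15.96
G1 X1.42 Y12.72
G1 X0.04 Y7.33
G1 X2.44 Y2.32
G1 X7.51 Y0.02
G1 X12.87 Y1.52
G1 X16.01 Y6.11
G1 X15.46 Y11.65
; layer 8
G0 Z26.69
G0 X15.46 Y11.65
G1 X11.48 Y15.54
G1 X5.94 Y15.96
G1 X1.42 Y12.72
G1 X0.04 Y7.33
G1 X2.44 Y2.32
G1 X7.51 Y0.02
G1 X12.87 Y1.52
G1 X16.01 Y6.11
G1 X15.46 Y11.65
M2 ; end

The solid is a regular 9-sided prism (a cylinder approximated with 9 flat sides), circumscribed radius ≈ 8.13 mm, height ≈ 26.7 mm. Slicing at Δz = 3.34 mm — 8 equal slices spanning the solid's height, so layer i sits at z = i·h/8 — gives 8 non-empty perimeters. Each is a 9-segment closed polygon; G0 lifts to the layer z and rapids to the start vertex, then G1 traces the edges.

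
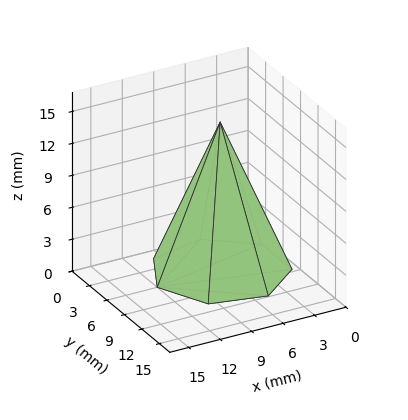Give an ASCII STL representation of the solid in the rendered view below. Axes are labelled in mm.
Reading the render: the shape is a regular 7-sided pyramid, base circumscribed radius ≈ 6 mm, apex at z ≈ 14 mm (dimensions read to the nearest mm from the axis ticks). For the STL, each face is triangulated and given an outward normal.

solid part
  facet normal 0.0000 0.0000 -1.0000
    outer loop
      vertex 4.665 11.850 0.000
      vertex 9.741 10.691 0.000
      vertex 12.000 6.000 0.000
    endloop
  endfacet
  facet normal 0.0000 0.0000 -1.0000
    outer loop
      vertex 0.594 8.603 0.000
      vertex 4.665 11.850 0.000
      vertex 12.000 6.000 0.000
    endloop
  endfacet
  facet normal 0.0000 0.0000 -1.0000
    outer loop
      vertex 0.594 3.397 0.000
      vertex 0.594 8.603 0.000
      vertex 12.000 6.000 0.000
    endloop
  endfacet
  facet normal 0.0000 0.0000 -1.0000
    outer loop
      vertex 4.665 0.150 0.000
      vertex 0.594 3.397 0.000
      vertex 12.000 6.000 0.000
    endloop
  endfacet
  facet normal 0.0000 0.0000 -1.0000
    outer loop
      vertex 9.741 1.309 0.000
      vertex 4.665 0.150 0.000
      vertex 12.000 6.000 0.000
    endloop
  endfacet
  facet normal 0.8405 0.4047 0.3602
    outer loop
      vertex 12.000 6.000 0.000
      vertex 9.741 10.691 0.000
      vertex 6.000 6.000 14.000
    endloop
  endfacet
  facet normal 0.2077 0.9095 0.3602
    outer loop
      vertex 9.741 10.691 0.000
      vertex 4.665 11.850 0.000
      vertex 6.000 6.000 14.000
    endloop
  endfacet
  facet normal -0.5817 0.7293 0.3602
    outer loop
      vertex 4.665 11.850 0.000
      vertex 0.594 8.603 0.000
      vertex 6.000 6.000 14.000
    endloop
  endfacet
  facet normal -0.9329 0.0000 0.3602
    outer loop
      vertex 0.594 8.603 0.000
      vertex 0.594 3.397 0.000
      vertex 6.000 6.000 14.000
    endloop
  endfacet
  facet normal -0.5817 -0.7293 0.3602
    outer loop
      vertex 0.594 3.397 0.000
      vertex 4.665 0.150 0.000
      vertex 6.000 6.000 14.000
    endloop
  endfacet
  facet normal 0.2077 -0.9095 0.3602
    outer loop
      vertex 4.665 0.150 0.000
      vertex 9.741 1.309 0.000
      vertex 6.000 6.000 14.000
    endloop
  endfacet
  facet normal 0.8405 -0.4047 0.3602
    outer loop
      vertex 9.741 1.309 0.000
      vertex 12.000 6.000 0.000
      vertex 6.000 6.000 14.000
    endloop
  endfacet
endsolid part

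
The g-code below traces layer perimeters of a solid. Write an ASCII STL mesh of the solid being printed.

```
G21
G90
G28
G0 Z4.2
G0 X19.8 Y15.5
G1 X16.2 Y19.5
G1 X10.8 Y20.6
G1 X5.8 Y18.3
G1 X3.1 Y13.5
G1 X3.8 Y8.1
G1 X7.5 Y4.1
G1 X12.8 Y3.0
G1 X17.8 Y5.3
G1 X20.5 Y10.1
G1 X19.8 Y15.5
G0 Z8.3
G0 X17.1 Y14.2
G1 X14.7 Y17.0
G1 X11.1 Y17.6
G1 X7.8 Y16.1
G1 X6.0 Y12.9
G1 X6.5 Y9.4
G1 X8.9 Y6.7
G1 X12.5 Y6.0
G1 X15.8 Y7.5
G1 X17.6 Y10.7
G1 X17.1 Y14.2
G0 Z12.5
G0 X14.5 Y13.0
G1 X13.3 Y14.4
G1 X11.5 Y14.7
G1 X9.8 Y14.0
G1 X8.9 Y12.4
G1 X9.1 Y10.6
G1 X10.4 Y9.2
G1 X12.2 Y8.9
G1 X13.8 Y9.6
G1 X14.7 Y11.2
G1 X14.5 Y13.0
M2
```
solid part
  facet normal 0.0000 0.0000 -1.0000
    outer loop
      vertex 10.4 23.5 0.0
      vertex 17.6 22.1 0.0
      vertex 22.5 16.7 0.0
    endloop
  endfacet
  facet normal 0.0000 0.0000 -1.0000
    outer loop
      vertex 3.8 20.5 0.0
      vertex 10.4 23.5 0.0
      vertex 22.5 16.7 0.0
    endloop
  endfacet
  facet normal 0.0000 0.0000 -1.0000
    outer loop
      vertex 0.2 14.1 0.0
      vertex 3.8 20.5 0.0
      vertex 22.5 16.7 0.0
    endloop
  endfacet
  facet normal 0.0000 0.0000 -1.0000
    outer loop
      vertex 1.1 6.9 0.0
      vertex 0.2 14.1 0.0
      vertex 22.5 16.7 0.0
    endloop
  endfacet
  facet normal 0.0000 0.0000 -1.0000
    outer loop
      vertex 6.0 1.5 0.0
      vertex 1.1 6.9 0.0
      vertex 22.5 16.7 0.0
    endloop
  endfacet
  facet normal 0.0000 0.0000 -1.0000
    outer loop
      vertex 13.2 0.1 0.0
      vertex 6.0 1.5 0.0
      vertex 22.5 16.7 0.0
    endloop
  endfacet
  facet normal 0.0000 0.0000 -1.0000
    outer loop
      vertex 19.8 3.1 0.0
      vertex 13.2 0.1 0.0
      vertex 22.5 16.7 0.0
    endloop
  endfacet
  facet normal 0.0000 0.0000 -1.0000
    outer loop
      vertex 23.4 9.5 0.0
      vertex 19.8 3.1 0.0
      vertex 22.5 16.7 0.0
    endloop
  endfacet
  facet normal 0.6136 0.5568 0.5599
    outer loop
      vertex 22.5 16.7 0.0
      vertex 17.6 22.1 0.0
      vertex 11.8 11.8 16.6
    endloop
  endfacet
  facet normal 0.1581 0.8133 0.5599
    outer loop
      vertex 17.6 22.1 0.0
      vertex 10.4 23.5 0.0
      vertex 11.8 11.8 16.6
    endloop
  endfacet
  facet normal -0.3427 0.7540 0.5604
    outer loop
      vertex 10.4 23.5 0.0
      vertex 3.8 20.5 0.0
      vertex 11.8 11.8 16.6
    endloop
  endfacet
  facet normal -0.7217 0.4060 0.5606
    outer loop
      vertex 3.8 20.5 0.0
      vertex 0.2 14.1 0.0
      vertex 11.8 11.8 16.6
    endloop
  endfacet
  facet normal -0.8220 -0.1027 0.5602
    outer loop
      vertex 0.2 14.1 0.0
      vertex 1.1 6.9 0.0
      vertex 11.8 11.8 16.6
    endloop
  endfacet
  facet normal -0.6136 -0.5568 0.5599
    outer loop
      vertex 1.1 6.9 0.0
      vertex 6.0 1.5 0.0
      vertex 11.8 11.8 16.6
    endloop
  endfacet
  facet normal -0.1581 -0.8133 0.5599
    outer loop
      vertex 6.0 1.5 0.0
      vertex 13.2 0.1 0.0
      vertex 11.8 11.8 16.6
    endloop
  endfacet
  facet normal 0.3427 -0.7540 0.5604
    outer loop
      vertex 13.2 0.1 0.0
      vertex 19.8 3.1 0.0
      vertex 11.8 11.8 16.6
    endloop
  endfacet
  facet normal 0.7217 -0.4060 0.5606
    outer loop
      vertex 19.8 3.1 0.0
      vertex 23.4 9.5 0.0
      vertex 11.8 11.8 16.6
    endloop
  endfacet
  facet normal 0.8220 0.1027 0.5602
    outer loop
      vertex 23.4 9.5 0.0
      vertex 22.5 16.7 0.0
      vertex 11.8 11.8 16.6
    endloop
  endfacet
endsolid part

The G0 Z moves step by Δz≈4.2 mm. The G1 loops shrink linearly with z, so the solid tapers from its base footprint up to z≈16.6. Closing with a flat bottom cap and the tapered top and triangulating gives 18 facets — a regular 10-sided pyramid, base circumscribed radius ≈ 11.8 mm, apex at z ≈ 16.6 mm.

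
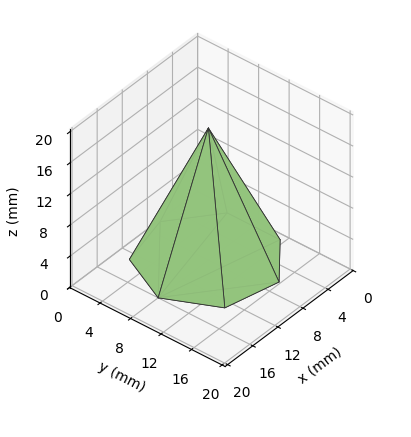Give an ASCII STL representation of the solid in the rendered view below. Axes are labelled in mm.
Reading the render: the shape is a regular 7-sided pyramid, base circumscribed radius ≈ 8 mm, apex at z ≈ 17 mm (dimensions read to the nearest mm from the axis ticks). For the STL, each face is triangulated and given an outward normal.

solid part
  facet normal 0.0000 0.0000 -1.0000
    outer loop
      vertex 6.220 15.799 0.000
      vertex 12.988 14.255 0.000
      vertex 16.000 8.000 0.000
    endloop
  endfacet
  facet normal 0.0000 0.0000 -1.0000
    outer loop
      vertex 0.792 11.471 0.000
      vertex 6.220 15.799 0.000
      vertex 16.000 8.000 0.000
    endloop
  endfacet
  facet normal 0.0000 0.0000 -1.0000
    outer loop
      vertex 0.792 4.529 0.000
      vertex 0.792 11.471 0.000
      vertex 16.000 8.000 0.000
    endloop
  endfacet
  facet normal 0.0000 0.0000 -1.0000
    outer loop
      vertex 6.220 0.201 0.000
      vertex 0.792 4.529 0.000
      vertex 16.000 8.000 0.000
    endloop
  endfacet
  facet normal 0.0000 0.0000 -1.0000
    outer loop
      vertex 12.988 1.745 0.000
      vertex 6.220 0.201 0.000
      vertex 16.000 8.000 0.000
    endloop
  endfacet
  facet normal 0.8295 0.3994 0.3904
    outer loop
      vertex 16.000 8.000 0.000
      vertex 12.988 14.255 0.000
      vertex 8.000 8.000 17.000
    endloop
  endfacet
  facet normal 0.2048 0.8976 0.3903
    outer loop
      vertex 12.988 14.255 0.000
      vertex 6.220 15.799 0.000
      vertex 8.000 8.000 17.000
    endloop
  endfacet
  facet normal -0.5740 0.7199 0.3903
    outer loop
      vertex 6.220 15.799 0.000
      vertex 0.792 11.471 0.000
      vertex 8.000 8.000 17.000
    endloop
  endfacet
  facet normal -0.9207 0.0000 0.3904
    outer loop
      vertex 0.792 11.471 0.000
      vertex 0.792 4.529 0.000
      vertex 8.000 8.000 17.000
    endloop
  endfacet
  facet normal -0.5740 -0.7199 0.3903
    outer loop
      vertex 0.792 4.529 0.000
      vertex 6.220 0.201 0.000
      vertex 8.000 8.000 17.000
    endloop
  endfacet
  facet normal 0.2048 -0.8976 0.3903
    outer loop
      vertex 6.220 0.201 0.000
      vertex 12.988 1.745 0.000
      vertex 8.000 8.000 17.000
    endloop
  endfacet
  facet normal 0.8295 -0.3994 0.3904
    outer loop
      vertex 12.988 1.745 0.000
      vertex 16.000 8.000 0.000
      vertex 8.000 8.000 17.000
    endloop
  endfacet
endsolid part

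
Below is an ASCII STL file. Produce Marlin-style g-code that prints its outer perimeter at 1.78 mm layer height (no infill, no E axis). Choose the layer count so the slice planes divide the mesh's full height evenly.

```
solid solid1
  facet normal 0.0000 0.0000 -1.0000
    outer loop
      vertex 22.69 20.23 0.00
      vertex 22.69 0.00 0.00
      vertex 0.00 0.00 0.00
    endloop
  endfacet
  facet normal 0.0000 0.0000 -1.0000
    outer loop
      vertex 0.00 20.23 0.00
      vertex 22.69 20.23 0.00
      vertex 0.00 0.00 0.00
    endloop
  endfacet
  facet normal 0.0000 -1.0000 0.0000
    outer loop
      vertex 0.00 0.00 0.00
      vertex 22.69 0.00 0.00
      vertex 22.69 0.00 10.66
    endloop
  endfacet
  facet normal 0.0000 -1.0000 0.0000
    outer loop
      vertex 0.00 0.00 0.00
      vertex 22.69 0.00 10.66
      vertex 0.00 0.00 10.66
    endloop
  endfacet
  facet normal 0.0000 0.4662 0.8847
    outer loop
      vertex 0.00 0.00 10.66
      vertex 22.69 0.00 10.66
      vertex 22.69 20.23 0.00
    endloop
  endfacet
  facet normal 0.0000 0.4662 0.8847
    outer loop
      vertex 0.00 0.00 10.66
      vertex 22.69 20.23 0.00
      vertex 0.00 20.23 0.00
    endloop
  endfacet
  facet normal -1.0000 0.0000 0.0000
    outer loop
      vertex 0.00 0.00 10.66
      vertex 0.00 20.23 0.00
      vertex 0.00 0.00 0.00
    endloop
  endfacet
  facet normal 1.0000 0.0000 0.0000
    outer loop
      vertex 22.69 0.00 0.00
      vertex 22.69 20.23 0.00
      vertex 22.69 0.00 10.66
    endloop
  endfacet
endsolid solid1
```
; perimeter-only toolpath
G21 ; units = mm
G90 ; absolute positioning
G28 ; home
; layer 1
G0 Z1.78
G0 X0.00 Y0.00
G1 X22.69 Y0.00
G1 X22.69 Y16.86
G1 X0.00 Y16.86
G1 X0.00 Y0.00
; layer 2
G0 Z3.55
G0 X0.00 Y0.00
G1 X22.69 Y0.00
G1 X22.69 Y13.49
G1 X0.00 Y13.49
G1 X0.00 Y0.00
; layer 3
G0 Z5.33
G0 X0.00 Y0.00
G1 X22.69 Y0.00
G1 X22.69 Y10.12
G1 X0.00 Y10.12
G1 X0.00 Y0.00
; layer 4
G0 Z7.11
G0 X0.00 Y0.00
G1 X22.69 Y0.00
G1 X22.69 Y6.74
G1 X0.00 Y6.74
G1 X0.00 Y0.00
; layer 5
G0 Z8.88
G0 X0.00 Y0.00
G1 X22.69 Y0.00
G1 X22.69 Y3.37
G1 X0.00 Y3.37
G1 X0.00 Y0.00
M2 ; end

The solid is a wedge (ramp): 22.7 × 20.2 mm base, rising to 10.7 mm along the y=0 edge and sloping linearly to z=0 at y=20.2. Slicing at Δz = 1.78 mm — 6 equal slices spanning the solid's height, so layer i sits at z = i·h/6 — gives 5 non-empty perimeters. Each is a 4-segment closed polygon; G0 lifts to the layer z and rapids to the start vertex, then G1 traces the edges. The cross-section shrinks linearly with z (the slice at the apex is degenerate and omitted).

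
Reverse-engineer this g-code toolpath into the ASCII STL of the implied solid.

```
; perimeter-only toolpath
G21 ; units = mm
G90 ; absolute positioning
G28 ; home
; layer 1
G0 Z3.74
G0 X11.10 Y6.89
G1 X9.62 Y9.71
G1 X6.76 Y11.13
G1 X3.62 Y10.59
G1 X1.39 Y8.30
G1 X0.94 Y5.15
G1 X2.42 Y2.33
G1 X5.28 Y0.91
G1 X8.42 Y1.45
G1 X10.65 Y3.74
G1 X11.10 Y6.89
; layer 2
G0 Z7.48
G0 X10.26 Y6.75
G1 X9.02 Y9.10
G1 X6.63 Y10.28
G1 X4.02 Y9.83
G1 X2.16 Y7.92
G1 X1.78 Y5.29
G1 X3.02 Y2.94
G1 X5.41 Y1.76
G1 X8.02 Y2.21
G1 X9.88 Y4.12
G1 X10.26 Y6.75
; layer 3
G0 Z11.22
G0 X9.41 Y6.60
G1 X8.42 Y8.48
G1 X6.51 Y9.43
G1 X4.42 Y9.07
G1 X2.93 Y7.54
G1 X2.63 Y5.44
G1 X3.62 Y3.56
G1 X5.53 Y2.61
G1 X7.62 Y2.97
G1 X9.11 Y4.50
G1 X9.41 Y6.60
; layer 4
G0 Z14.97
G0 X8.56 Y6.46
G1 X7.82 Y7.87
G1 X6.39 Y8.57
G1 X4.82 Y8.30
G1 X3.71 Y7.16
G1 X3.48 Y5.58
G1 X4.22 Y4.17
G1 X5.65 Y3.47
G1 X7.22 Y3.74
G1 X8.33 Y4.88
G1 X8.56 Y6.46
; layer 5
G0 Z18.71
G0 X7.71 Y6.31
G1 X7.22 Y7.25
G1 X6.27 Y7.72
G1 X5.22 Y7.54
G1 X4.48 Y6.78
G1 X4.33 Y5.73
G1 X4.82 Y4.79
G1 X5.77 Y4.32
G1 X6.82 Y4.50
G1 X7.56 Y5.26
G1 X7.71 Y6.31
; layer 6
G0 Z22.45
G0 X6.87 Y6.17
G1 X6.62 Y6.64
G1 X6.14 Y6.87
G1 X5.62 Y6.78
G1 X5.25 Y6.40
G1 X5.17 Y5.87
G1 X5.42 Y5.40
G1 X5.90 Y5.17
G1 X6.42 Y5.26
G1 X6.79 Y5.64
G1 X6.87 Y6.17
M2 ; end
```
solid part
  facet normal 0.0000 0.0000 -1.0000
    outer loop
      vertex 6.88 11.98 0.00
      vertex 10.22 10.33 0.00
      vertex 11.95 7.04 0.00
    endloop
  endfacet
  facet normal 0.0000 0.0000 -1.0000
    outer loop
      vertex 3.22 11.35 0.00
      vertex 6.88 11.98 0.00
      vertex 11.95 7.04 0.00
    endloop
  endfacet
  facet normal 0.0000 0.0000 -1.0000
    outer loop
      vertex 0.62 8.68 0.00
      vertex 3.22 11.35 0.00
      vertex 11.95 7.04 0.00
    endloop
  endfacet
  facet normal 0.0000 0.0000 -1.0000
    outer loop
      vertex 0.09 5.00 0.00
      vertex 0.62 8.68 0.00
      vertex 11.95 7.04 0.00
    endloop
  endfacet
  facet normal 0.0000 0.0000 -1.0000
    outer loop
      vertex 1.82 1.71 0.00
      vertex 0.09 5.00 0.00
      vertex 11.95 7.04 0.00
    endloop
  endfacet
  facet normal 0.0000 0.0000 -1.0000
    outer loop
      vertex 5.16 0.06 0.00
      vertex 1.82 1.71 0.00
      vertex 11.95 7.04 0.00
    endloop
  endfacet
  facet normal 0.0000 0.0000 -1.0000
    outer loop
      vertex 8.82 0.69 0.00
      vertex 5.16 0.06 0.00
      vertex 11.95 7.04 0.00
    endloop
  endfacet
  facet normal 0.0000 0.0000 -1.0000
    outer loop
      vertex 11.42 3.36 0.00
      vertex 8.82 0.69 0.00
      vertex 11.95 7.04 0.00
    endloop
  endfacet
  facet normal 0.8647 0.4547 0.2135
    outer loop
      vertex 11.95 7.04 0.00
      vertex 10.22 10.33 0.00
      vertex 6.02 6.02 26.19
    endloop
  endfacet
  facet normal 0.4327 0.8759 0.2135
    outer loop
      vertex 10.22 10.33 0.00
      vertex 6.88 11.98 0.00
      vertex 6.02 6.02 26.19
    endloop
  endfacet
  facet normal -0.1657 0.9628 0.2136
    outer loop
      vertex 6.88 11.98 0.00
      vertex 3.22 11.35 0.00
      vertex 6.02 6.02 26.19
    endloop
  endfacet
  facet normal -0.6999 0.6816 0.2135
    outer loop
      vertex 3.22 11.35 0.00
      vertex 0.62 8.68 0.00
      vertex 6.02 6.02 26.19
    endloop
  endfacet
  facet normal -0.9670 0.1393 0.2135
    outer loop
      vertex 0.62 8.68 0.00
      vertex 0.09 5.00 0.00
      vertex 6.02 6.02 26.19
    endloop
  endfacet
  facet normal -0.8647 -0.4547 0.2135
    outer loop
      vertex 0.09 5.00 0.00
      vertex 1.82 1.71 0.00
      vertex 6.02 6.02 26.19
    endloop
  endfacet
  facet normal -0.4327 -0.8759 0.2135
    outer loop
      vertex 1.82 1.71 0.00
      vertex 5.16 0.06 0.00
      vertex 6.02 6.02 26.19
    endloop
  endfacet
  facet normal 0.1657 -0.9628 0.2136
    outer loop
      vertex 5.16 0.06 0.00
      vertex 8.82 0.69 0.00
      vertex 6.02 6.02 26.19
    endloop
  endfacet
  facet normal 0.6999 -0.6816 0.2135
    outer loop
      vertex 8.82 0.69 0.00
      vertex 11.42 3.36 0.00
      vertex 6.02 6.02 26.19
    endloop
  endfacet
  facet normal 0.9670 -0.1393 0.2135
    outer loop
      vertex 11.42 3.36 0.00
      vertex 11.95 7.04 0.00
      vertex 6.02 6.02 26.19
    endloop
  endfacet
endsolid part

The G0 Z moves step by Δz≈3.74 mm. The G1 loops shrink linearly with z, so the solid tapers from its base footprint up to z≈26.2. Closing with a flat bottom cap and the tapered top and triangulating gives 18 facets — a regular 10-sided pyramid, base circumscribed radius ≈ 6.02 mm, apex at z ≈ 26.2 mm.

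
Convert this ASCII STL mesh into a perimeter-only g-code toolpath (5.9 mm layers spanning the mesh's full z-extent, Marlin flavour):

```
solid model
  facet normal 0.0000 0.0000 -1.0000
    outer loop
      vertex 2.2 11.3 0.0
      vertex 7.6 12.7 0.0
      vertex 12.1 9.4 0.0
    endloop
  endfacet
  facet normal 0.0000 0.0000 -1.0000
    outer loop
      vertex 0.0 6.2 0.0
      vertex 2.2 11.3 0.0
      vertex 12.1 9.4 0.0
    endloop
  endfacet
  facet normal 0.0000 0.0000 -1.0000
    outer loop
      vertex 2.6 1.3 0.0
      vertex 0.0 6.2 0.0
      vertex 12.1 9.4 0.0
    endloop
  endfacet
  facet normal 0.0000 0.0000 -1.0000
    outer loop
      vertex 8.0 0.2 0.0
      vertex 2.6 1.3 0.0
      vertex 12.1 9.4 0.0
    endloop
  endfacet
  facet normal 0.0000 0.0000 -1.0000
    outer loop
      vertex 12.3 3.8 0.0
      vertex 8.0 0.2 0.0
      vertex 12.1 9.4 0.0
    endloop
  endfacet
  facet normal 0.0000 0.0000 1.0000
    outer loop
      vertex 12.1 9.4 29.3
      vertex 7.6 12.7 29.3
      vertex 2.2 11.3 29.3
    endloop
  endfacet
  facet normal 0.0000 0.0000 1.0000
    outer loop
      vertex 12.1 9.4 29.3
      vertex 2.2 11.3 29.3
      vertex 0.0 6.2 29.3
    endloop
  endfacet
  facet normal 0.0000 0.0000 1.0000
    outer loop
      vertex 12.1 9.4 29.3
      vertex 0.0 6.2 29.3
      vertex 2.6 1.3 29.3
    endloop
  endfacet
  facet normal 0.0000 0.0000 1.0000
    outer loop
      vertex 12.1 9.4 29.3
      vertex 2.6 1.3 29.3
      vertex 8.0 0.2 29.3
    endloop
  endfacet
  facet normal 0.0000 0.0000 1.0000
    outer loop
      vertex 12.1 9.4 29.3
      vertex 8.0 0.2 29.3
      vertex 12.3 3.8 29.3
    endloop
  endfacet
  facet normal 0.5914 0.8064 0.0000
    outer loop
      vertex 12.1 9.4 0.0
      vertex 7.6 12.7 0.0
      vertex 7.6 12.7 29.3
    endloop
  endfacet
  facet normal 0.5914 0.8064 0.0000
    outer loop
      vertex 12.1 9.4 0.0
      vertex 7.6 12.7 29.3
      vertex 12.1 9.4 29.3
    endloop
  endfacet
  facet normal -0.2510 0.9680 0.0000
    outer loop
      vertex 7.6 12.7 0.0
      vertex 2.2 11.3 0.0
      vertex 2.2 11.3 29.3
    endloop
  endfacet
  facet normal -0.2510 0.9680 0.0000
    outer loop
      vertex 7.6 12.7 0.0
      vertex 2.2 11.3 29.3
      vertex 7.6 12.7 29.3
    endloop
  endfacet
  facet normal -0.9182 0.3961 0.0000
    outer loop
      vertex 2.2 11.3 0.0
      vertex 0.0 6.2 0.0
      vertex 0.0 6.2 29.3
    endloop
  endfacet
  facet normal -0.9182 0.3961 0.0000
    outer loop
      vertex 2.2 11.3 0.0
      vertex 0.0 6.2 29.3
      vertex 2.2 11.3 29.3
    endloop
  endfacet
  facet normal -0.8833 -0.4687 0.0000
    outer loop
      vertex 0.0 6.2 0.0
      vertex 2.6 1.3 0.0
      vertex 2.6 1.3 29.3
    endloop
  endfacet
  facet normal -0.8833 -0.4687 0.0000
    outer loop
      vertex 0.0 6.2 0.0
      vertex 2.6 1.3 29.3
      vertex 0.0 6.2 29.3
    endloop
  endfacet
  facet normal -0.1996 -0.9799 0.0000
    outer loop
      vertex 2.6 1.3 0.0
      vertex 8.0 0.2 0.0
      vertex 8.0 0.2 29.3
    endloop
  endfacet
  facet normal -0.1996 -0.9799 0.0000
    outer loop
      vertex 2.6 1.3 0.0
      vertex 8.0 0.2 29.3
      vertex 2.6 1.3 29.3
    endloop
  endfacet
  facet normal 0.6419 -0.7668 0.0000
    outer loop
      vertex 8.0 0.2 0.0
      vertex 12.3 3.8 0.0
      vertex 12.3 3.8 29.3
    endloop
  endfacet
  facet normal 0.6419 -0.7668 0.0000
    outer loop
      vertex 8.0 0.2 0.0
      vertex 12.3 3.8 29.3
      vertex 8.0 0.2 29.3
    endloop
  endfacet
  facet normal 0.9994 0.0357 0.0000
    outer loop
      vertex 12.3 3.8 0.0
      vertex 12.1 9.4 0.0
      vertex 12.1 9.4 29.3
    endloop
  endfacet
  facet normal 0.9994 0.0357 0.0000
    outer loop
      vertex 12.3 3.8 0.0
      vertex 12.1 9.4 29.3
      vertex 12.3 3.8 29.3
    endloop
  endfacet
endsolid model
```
; perimeter-only toolpath
G21 ; units = mm
G90 ; absolute positioning
G28 ; home
; layer 1
G0 Z5.9
G0 X12.1 Y9.4
G1 X7.6 Y12.7
G1 X2.2 Y11.3
G1 X0.0 Y6.2
G1 X2.6 Y1.3
G1 X8.0 Y0.2
G1 X12.3 Y3.8
G1 X12.1 Y9.4
; layer 2
G0 Z11.7
G0 X12.1 Y9.4
G1 X7.6 Y12.7
G1 X2.2 Y11.3
G1 X0.0 Y6.2
G1 X2.6 Y1.3
G1 X8.0 Y0.2
G1 X12.3 Y3.8
G1 X12.1 Y9.4
; layer 3
G0 Z17.6
G0 X12.1 Y9.4
G1 X7.6 Y12.7
G1 X2.2 Y11.3
G1 X0.0 Y6.2
G1 X2.6 Y1.3
G1 X8.0 Y0.2
G1 X12.3 Y3.8
G1 X12.1 Y9.4
; layer 4
G0 Z23.4
G0 X12.1 Y9.4
G1 X7.6 Y12.7
G1 X2.2 Y11.3
G1 X0.0 Y6.2
G1 X2.6 Y1.3
G1 X8.0 Y0.2
G1 X12.3 Y3.8
G1 X12.1 Y9.4
; layer 5
G0 Z29.3
G0 X12.1 Y9.4
G1 X7.6 Y12.7
G1 X2.2 Y11.3
G1 X0.0 Y6.2
G1 X2.6 Y1.3
G1 X8.0 Y0.2
G1 X12.3 Y3.8
G1 X12.1 Y9.4
M2 ; end

The solid is a regular 7-sided prism (a cylinder approximated with 7 flat sides), circumscribed radius ≈ 6.4 mm, height ≈ 29.3 mm. Slicing at Δz = 5.9 mm — 5 equal slices spanning the solid's height, so layer i sits at z = i·h/5 — gives 5 non-empty perimeters. Each is a 7-segment closed polygon; G0 lifts to the layer z and rapids to the start vertex, then G1 traces the edges.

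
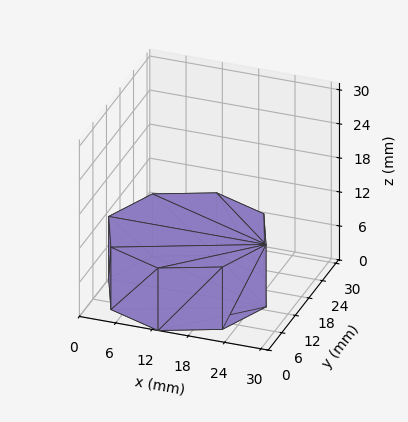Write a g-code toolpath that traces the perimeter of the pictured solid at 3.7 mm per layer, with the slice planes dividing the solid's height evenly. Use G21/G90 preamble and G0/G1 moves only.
Reading the render: the shape is a regular 8-sided prism (a cylinder approximated with 8 flat sides), circumscribed radius ≈ 13 mm, height ≈ 11 mm (dimensions read to the nearest mm from the axis ticks). For the g-code, the solid's height is divided into equal slices at the stated Δz and each level perimeter traced with G1 moves after a G0 lift.

; perimeter-only toolpath
G21 ; units = mm
G90 ; absolute positioning
G28 ; home
; layer 1
G0 Z3.7
G0 X26.0 Y13.0
G1 X22.2 Y22.2
G1 X13.0 Y26.0
G1 X3.8 Y22.2
G1 X0.0 Y13.0
G1 X3.8 Y3.8
G1 X13.0 Y0.0
G1 X22.2 Y3.8
G1 X26.0 Y13.0
; layer 2
G0 Z7.3
G0 X26.0 Y13.0
G1 X22.2 Y22.2
G1 X13.0 Y26.0
G1 X3.8 Y22.2
G1 X0.0 Y13.0
G1 X3.8 Y3.8
G1 X13.0 Y0.0
G1 X22.2 Y3.8
G1 X26.0 Y13.0
; layer 3
G0 Z11.0
G0 X26.0 Y13.0
G1 X22.2 Y22.2
G1 X13.0 Y26.0
G1 X3.8 Y22.2
G1 X0.0 Y13.0
G1 X3.8 Y3.8
G1 X13.0 Y0.0
G1 X22.2 Y3.8
G1 X26.0 Y13.0
M2 ; end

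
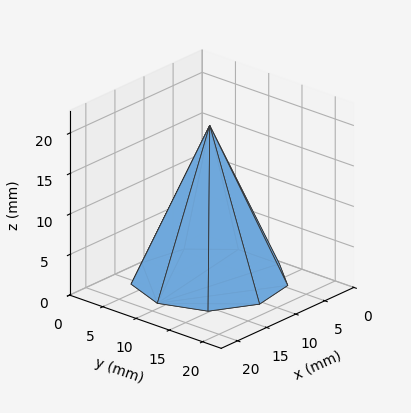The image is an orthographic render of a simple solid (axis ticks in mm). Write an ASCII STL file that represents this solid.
Reading the render: the shape is a regular 9-sided pyramid, base circumscribed radius ≈ 9 mm, apex at z ≈ 19 mm (dimensions read to the nearest mm from the axis ticks). For the STL, each face is triangulated and given an outward normal.

solid part
  facet normal 0.0000 0.0000 -1.0000
    outer loop
      vertex 10.563 17.863 0.000
      vertex 15.894 14.785 0.000
      vertex 18.000 9.000 0.000
    endloop
  endfacet
  facet normal 0.0000 0.0000 -1.0000
    outer loop
      vertex 4.500 16.794 0.000
      vertex 10.563 17.863 0.000
      vertex 18.000 9.000 0.000
    endloop
  endfacet
  facet normal 0.0000 0.0000 -1.0000
    outer loop
      vertex 0.543 12.078 0.000
      vertex 4.500 16.794 0.000
      vertex 18.000 9.000 0.000
    endloop
  endfacet
  facet normal 0.0000 0.0000 -1.0000
    outer loop
      vertex 0.543 5.922 0.000
      vertex 0.543 12.078 0.000
      vertex 18.000 9.000 0.000
    endloop
  endfacet
  facet normal 0.0000 0.0000 -1.0000
    outer loop
      vertex 4.500 1.206 0.000
      vertex 0.543 5.922 0.000
      vertex 18.000 9.000 0.000
    endloop
  endfacet
  facet normal 0.0000 0.0000 -1.0000
    outer loop
      vertex 10.563 0.137 0.000
      vertex 4.500 1.206 0.000
      vertex 18.000 9.000 0.000
    endloop
  endfacet
  facet normal 0.0000 0.0000 -1.0000
    outer loop
      vertex 15.894 3.215 0.000
      vertex 10.563 0.137 0.000
      vertex 18.000 9.000 0.000
    endloop
  endfacet
  facet normal 0.8585 0.3125 0.4066
    outer loop
      vertex 18.000 9.000 0.000
      vertex 15.894 14.785 0.000
      vertex 9.000 9.000 19.000
    endloop
  endfacet
  facet normal 0.4568 0.7912 0.4066
    outer loop
      vertex 15.894 14.785 0.000
      vertex 10.563 17.863 0.000
      vertex 9.000 9.000 19.000
    endloop
  endfacet
  facet normal -0.1586 0.8997 0.4066
    outer loop
      vertex 10.563 17.863 0.000
      vertex 4.500 16.794 0.000
      vertex 9.000 9.000 19.000
    endloop
  endfacet
  facet normal -0.6999 0.5872 0.4066
    outer loop
      vertex 4.500 16.794 0.000
      vertex 0.543 12.078 0.000
      vertex 9.000 9.000 19.000
    endloop
  endfacet
  facet normal -0.9136 0.0000 0.4066
    outer loop
      vertex 0.543 12.078 0.000
      vertex 0.543 5.922 0.000
      vertex 9.000 9.000 19.000
    endloop
  endfacet
  facet normal -0.6999 -0.5872 0.4066
    outer loop
      vertex 0.543 5.922 0.000
      vertex 4.500 1.206 0.000
      vertex 9.000 9.000 19.000
    endloop
  endfacet
  facet normal -0.1586 -0.8997 0.4066
    outer loop
      vertex 4.500 1.206 0.000
      vertex 10.563 0.137 0.000
      vertex 9.000 9.000 19.000
    endloop
  endfacet
  facet normal 0.4568 -0.7912 0.4066
    outer loop
      vertex 10.563 0.137 0.000
      vertex 15.894 3.215 0.000
      vertex 9.000 9.000 19.000
    endloop
  endfacet
  facet normal 0.8585 -0.3125 0.4066
    outer loop
      vertex 15.894 3.215 0.000
      vertex 18.000 9.000 0.000
      vertex 9.000 9.000 19.000
    endloop
  endfacet
endsolid part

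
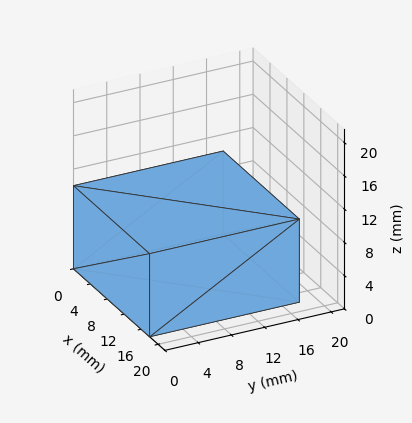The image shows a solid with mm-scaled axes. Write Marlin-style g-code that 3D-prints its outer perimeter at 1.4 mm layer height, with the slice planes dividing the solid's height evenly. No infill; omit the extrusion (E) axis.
Reading the render: the shape is a rectangular box, roughly 18 × 18 mm footprint and 10 mm tall (dimensions read to the nearest mm from the axis ticks). For the g-code, the solid's height is divided into equal slices at the stated Δz and each level perimeter traced with G1 moves after a G0 lift.

; perimeter-only toolpath
G21 ; units = mm
G90 ; absolute positioning
G28 ; home
; layer 1
G0 Z1.4
G0 X0.0 Y0.0
G1 X18.0 Y0.0
G1 X18.0 Y18.0
G1 X0.0 Y18.0
G1 X0.0 Y0.0
; layer 2
G0 Z2.9
G0 X0.0 Y0.0
G1 X18.0 Y0.0
G1 X18.0 Y18.0
G1 X0.0 Y18.0
G1 X0.0 Y0.0
; layer 3
G0 Z4.3
G0 X0.0 Y0.0
G1 X18.0 Y0.0
G1 X18.0 Y18.0
G1 X0.0 Y18.0
G1 X0.0 Y0.0
; layer 4
G0 Z5.7
G0 X0.0 Y0.0
G1 X18.0 Y0.0
G1 X18.0 Y18.0
G1 X0.0 Y18.0
G1 X0.0 Y0.0
; layer 5
G0 Z7.1
G0 X0.0 Y0.0
G1 X18.0 Y0.0
G1 X18.0 Y18.0
G1 X0.0 Y18.0
G1 X0.0 Y0.0
; layer 6
G0 Z8.6
G0 X0.0 Y0.0
G1 X18.0 Y0.0
G1 X18.0 Y18.0
G1 X0.0 Y18.0
G1 X0.0 Y0.0
; layer 7
G0 Z10.0
G0 X0.0 Y0.0
G1 X18.0 Y0.0
G1 X18.0 Y18.0
G1 X0.0 Y18.0
G1 X0.0 Y0.0
M2 ; end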